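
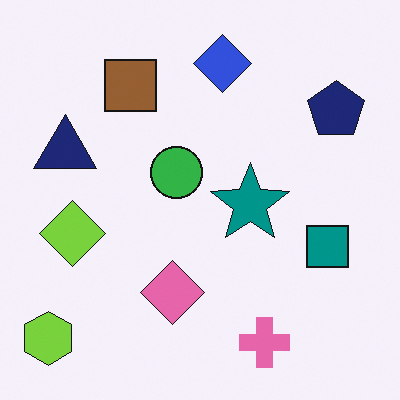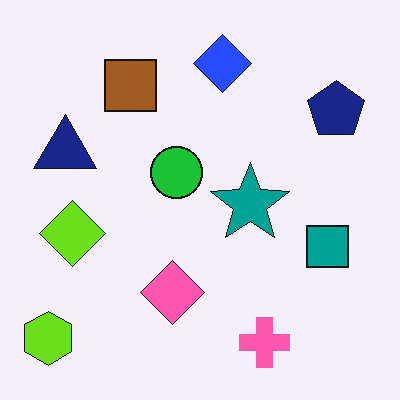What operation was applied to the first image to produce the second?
The image was slightly oversaturated.

All colors are more vivid — a global saturation change.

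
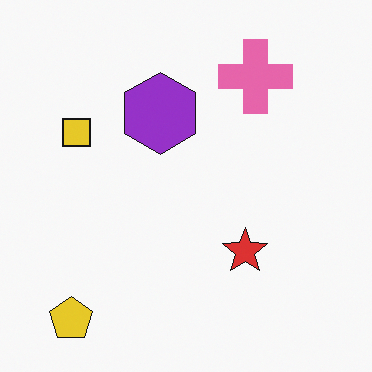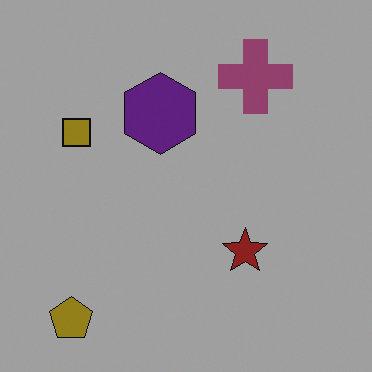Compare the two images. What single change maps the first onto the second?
The image was substantially darkened.

Every pixel — background and shapes alike — is uniformly darkened.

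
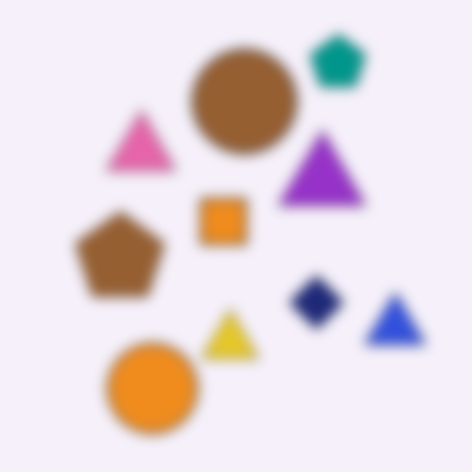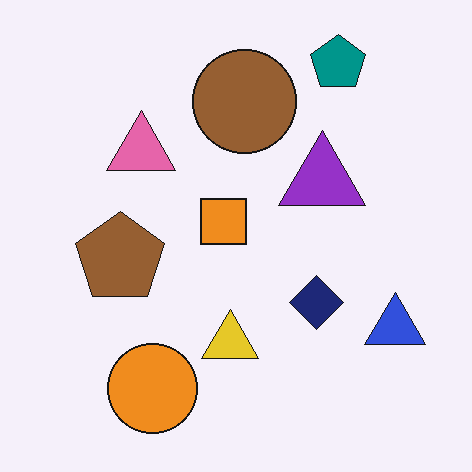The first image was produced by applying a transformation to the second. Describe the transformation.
The image was heavily blurred.

Shape edges and outlines are uniformly softened across the whole image.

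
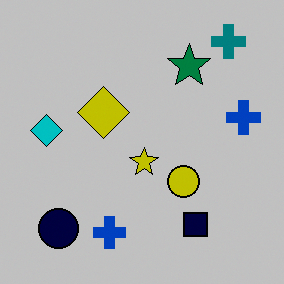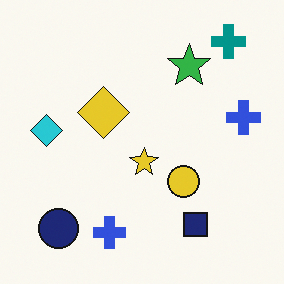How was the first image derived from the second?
It was heavily posterized to just a handful of flat colors.

Each flat color has snapped to a coarser quantized level — most visibly, the near-white background has dropped to a flat grey.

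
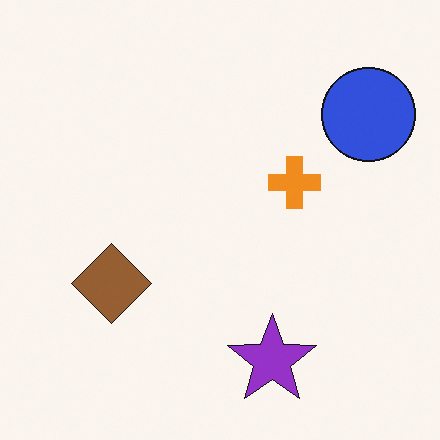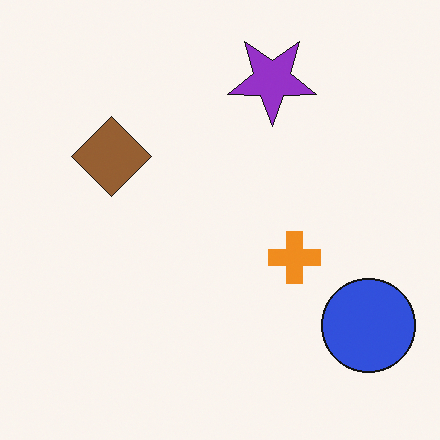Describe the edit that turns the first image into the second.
Flipped vertically (top ↔ bottom).

The purple star is in the bottom of the first image and the top of the second — shapes on opposite sides of the horizontal midline have swapped in a mirror flip.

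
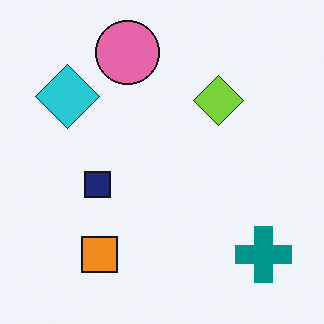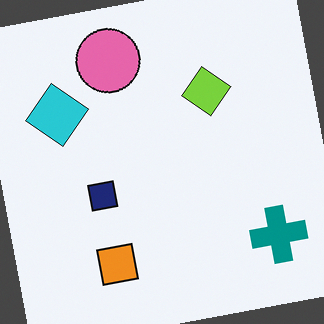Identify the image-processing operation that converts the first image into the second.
Rotated counter-clockwise by a slight angle.

Every shape is tilted by the same angle and the image corners show triangular fill wedges — a whole-image rotation by a non-right angle.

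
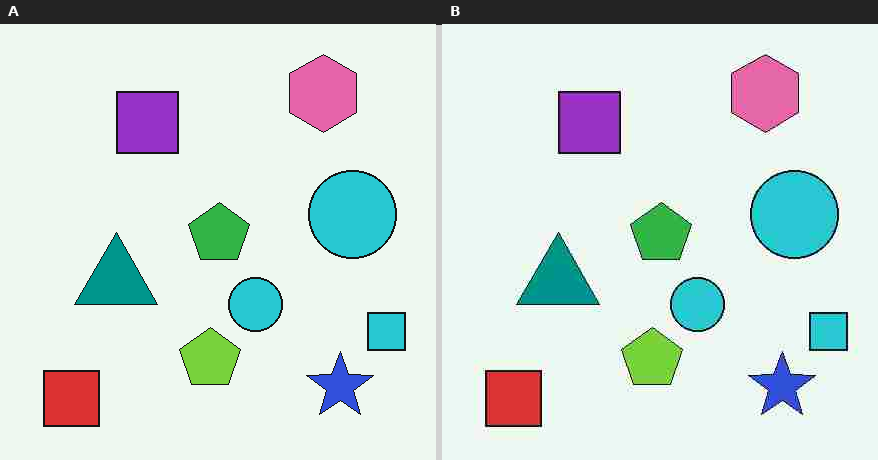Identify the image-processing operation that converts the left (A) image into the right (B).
The image was degraded with heavy JPEG compression.

Blocky 8×8 compression artifacts appear around shape edges and the flat background shows ringing — characteristic JPEG degradation.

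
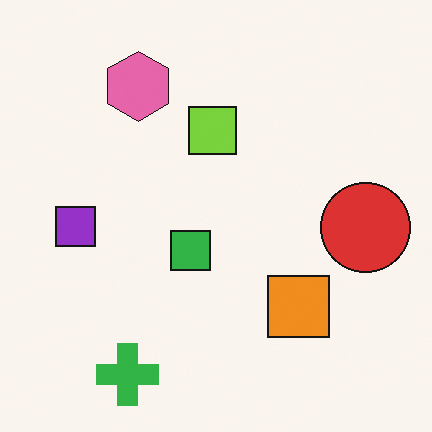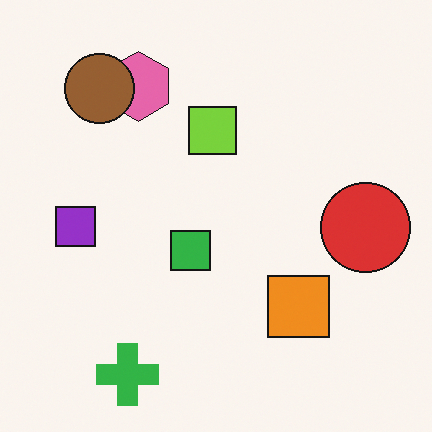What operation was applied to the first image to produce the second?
The second image is the first overlaid with an additional brown circle.

A brown circle appears in the second image that is absent from the first.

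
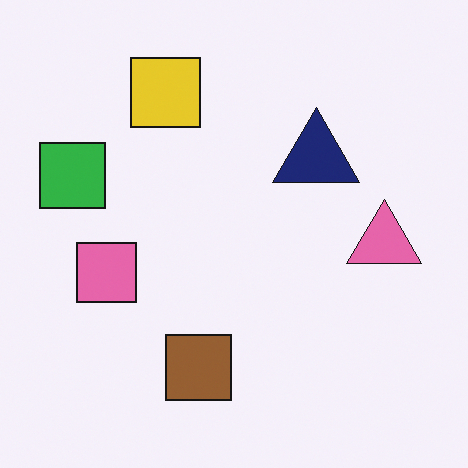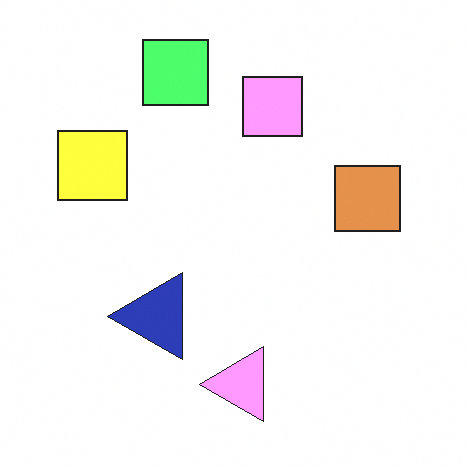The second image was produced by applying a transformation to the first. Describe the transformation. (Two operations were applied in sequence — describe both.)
Transposed (reflected across the top-left ↔ bottom-right diagonal), then substantially brightened.

Shapes have swapped their row and column positions — what was in the top-right is now in the bottom-left — a diagonal reflection. Every pixel — background and shapes alike — is uniformly brightened.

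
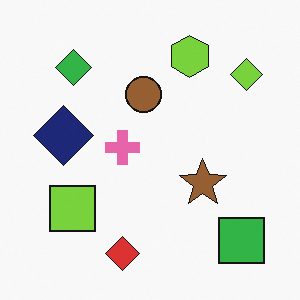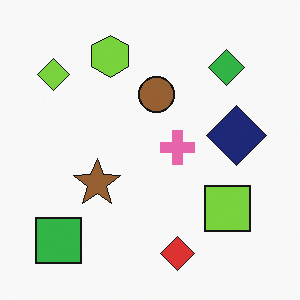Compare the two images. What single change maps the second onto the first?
The transformation is: flipped horizontally (left ↔ right).

The lime diamond is in the top-left of the second image and the top-right of the first — shapes on opposite sides of the vertical midline have swapped in a mirror flip.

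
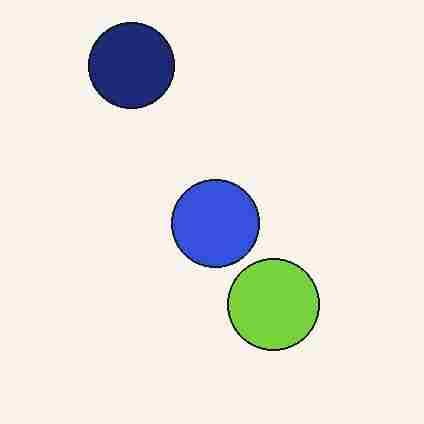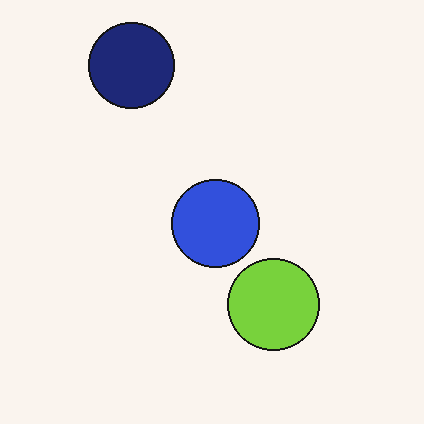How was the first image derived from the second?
Degraded with heavy JPEG compression.

Blocky 8×8 compression artifacts appear around shape edges and the flat background shows ringing — characteristic JPEG degradation.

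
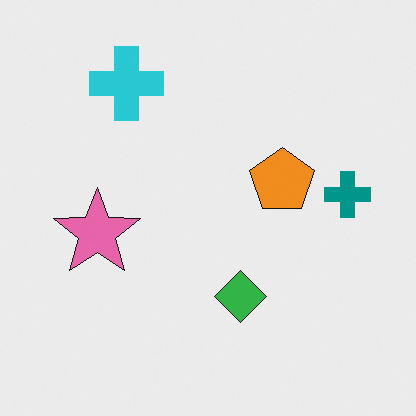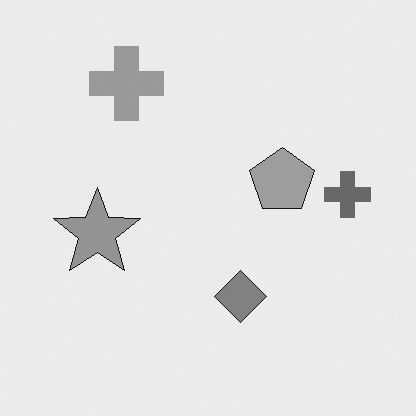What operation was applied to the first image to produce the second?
The transformation is: converted to grayscale.

All color is removed — every shape is now a shade of grey.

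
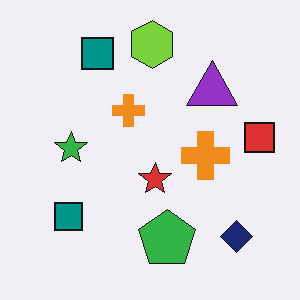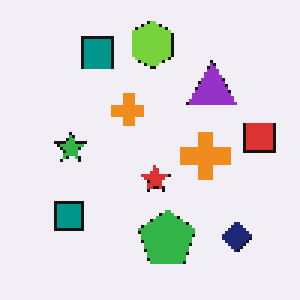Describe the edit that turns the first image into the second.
The second image is the first mildly pixelated.

Shapes are reduced to large square blocks; fine edges and outlines are lost — a downscale-then-upscale (mosaic) effect.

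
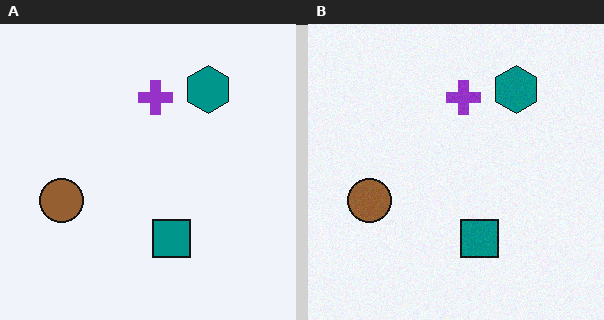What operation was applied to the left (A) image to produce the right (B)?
The image was degraded with subtle gaussian noise.

Random speckle covers the whole image, including the flat background.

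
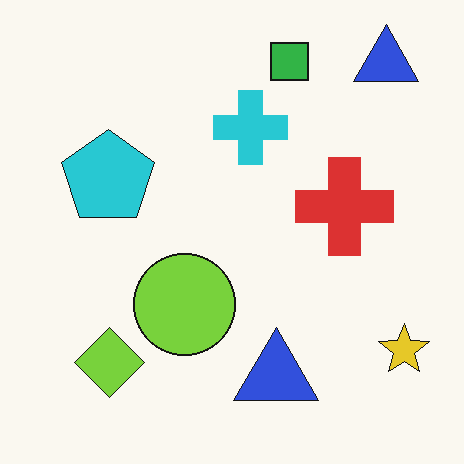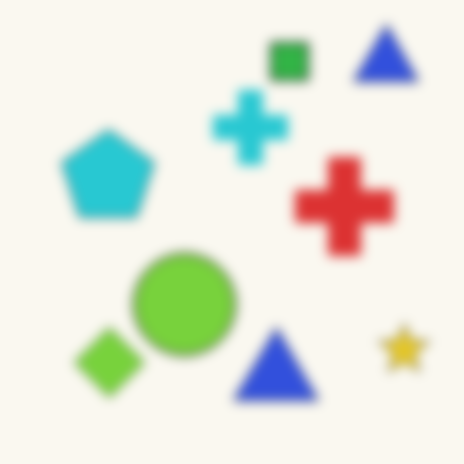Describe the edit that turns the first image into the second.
It was strongly gaussian-blurred.

Shape edges and outlines are uniformly softened across the whole image.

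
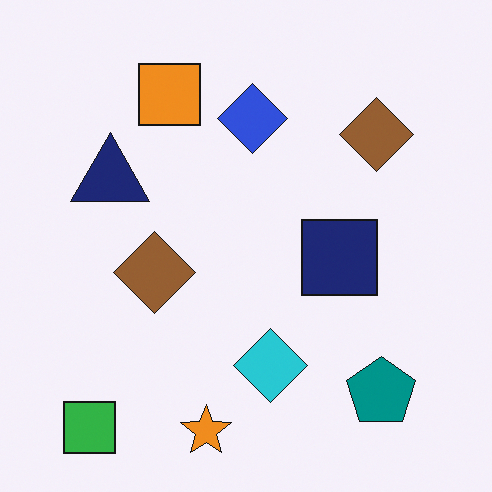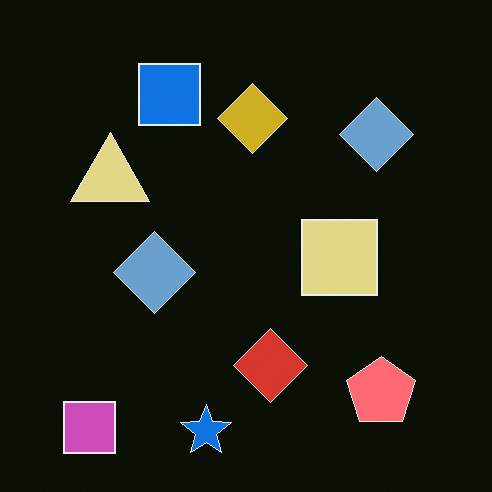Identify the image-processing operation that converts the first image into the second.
The transformation is: color-inverted (negative).

The light background has become dark and every shape's color is its complement — a photographic negative.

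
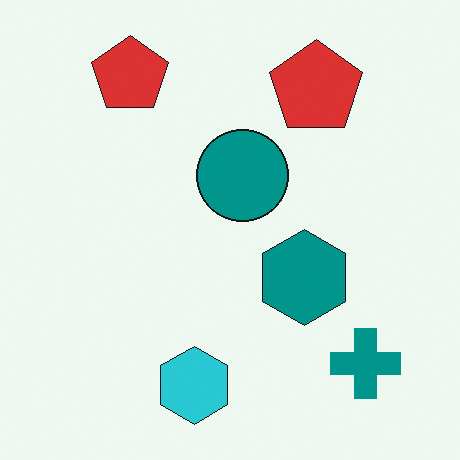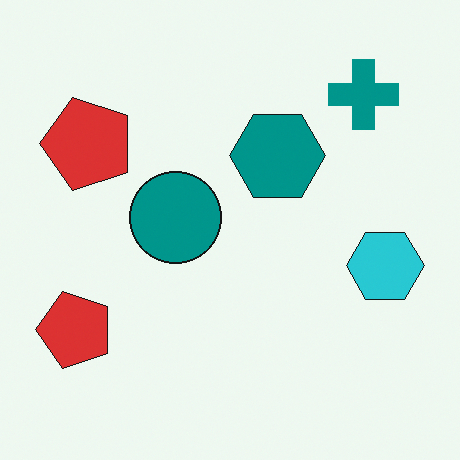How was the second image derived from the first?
The second image is the first rotated 90° counter-clockwise.

The teal cross sits in the bottom-right of the first image and the top-right of the second — consistent with a whole-image 90° counter-clockwise rotation.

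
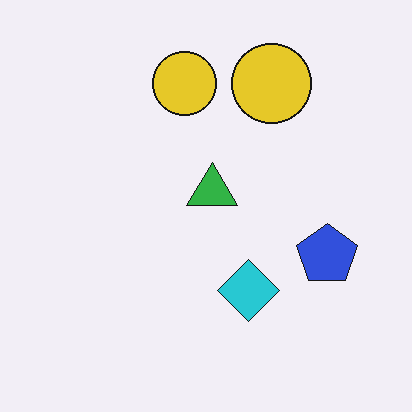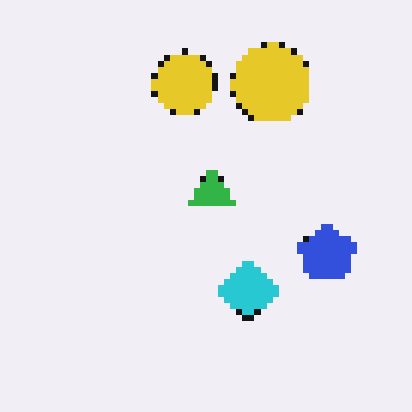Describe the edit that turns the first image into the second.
This is the original image moderately pixelated.

Shapes are reduced to large square blocks; fine edges and outlines are lost — a downscale-then-upscale (mosaic) effect.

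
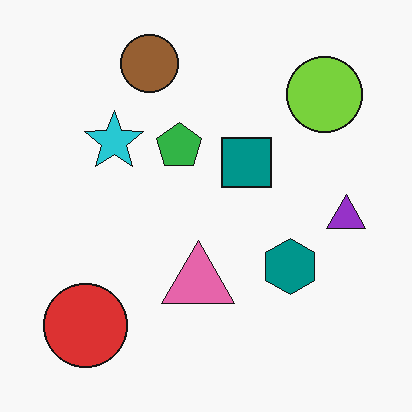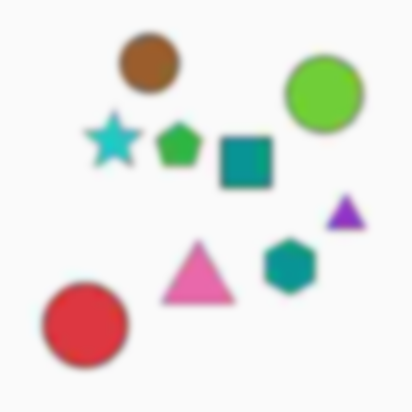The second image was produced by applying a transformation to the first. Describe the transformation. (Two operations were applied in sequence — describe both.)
This is the original image degraded with heavy JPEG compression, then noticeably gaussian-blurred.

Blocky 8×8 compression artifacts appear around shape edges and the flat background shows ringing — characteristic JPEG degradation. Shape edges and outlines are uniformly softened across the whole image.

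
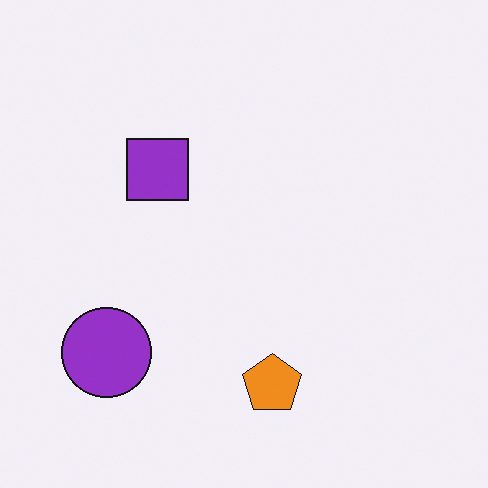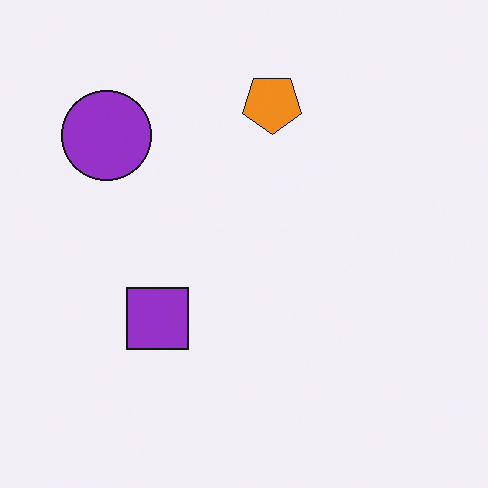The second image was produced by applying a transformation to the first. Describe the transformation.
This is the original image flipped vertically (top ↔ bottom).

The orange pentagon is in the bottom of the first image and the top of the second — shapes on opposite sides of the horizontal midline have swapped in a mirror flip.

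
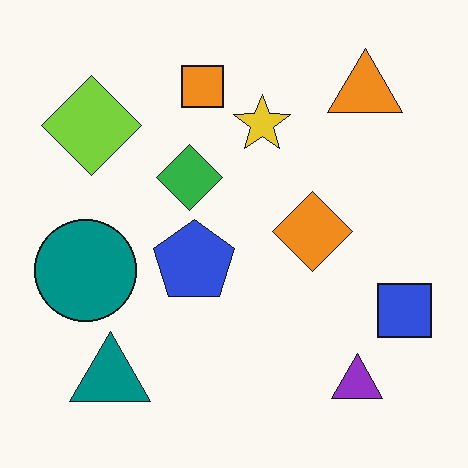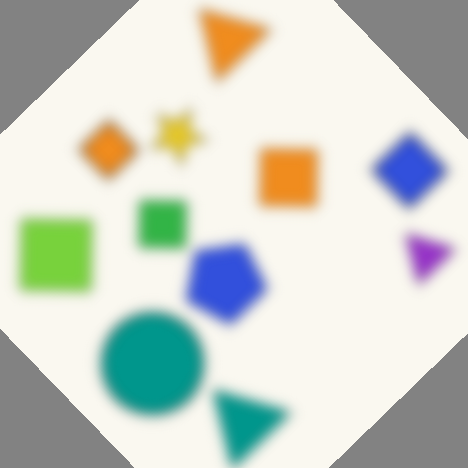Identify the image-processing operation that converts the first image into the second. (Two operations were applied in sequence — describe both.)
The image was strongly gaussian-blurred, then rotated counter-clockwise by a large amount — several tens of degrees.

Shape edges and outlines are uniformly softened across the whole image. Every shape is tilted by the same angle and the image corners show triangular fill wedges — a whole-image rotation by a non-right angle.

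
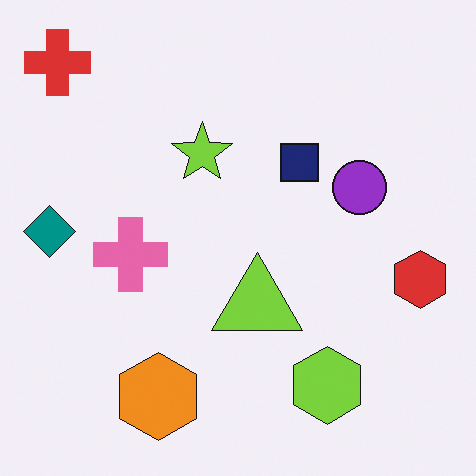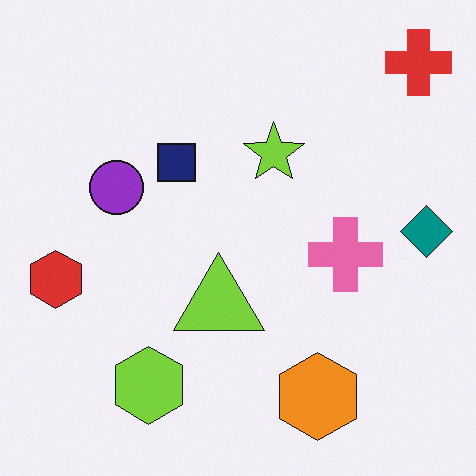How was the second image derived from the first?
This is the original image flipped horizontally (left ↔ right).

The teal diamond is in the left of the first image and the right of the second — shapes on opposite sides of the vertical midline have swapped in a mirror flip.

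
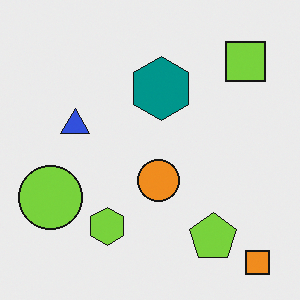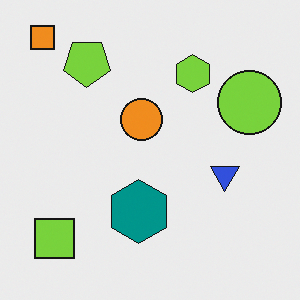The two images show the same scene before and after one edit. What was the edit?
This is the original image rotated 180°.

The orange square sits in the bottom-right of the first image and the top-left of the second — consistent with a whole-image 180° rotation.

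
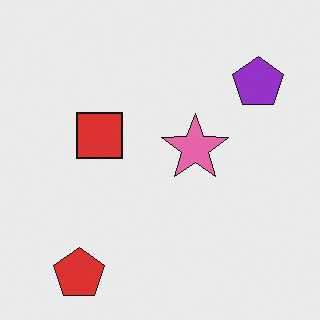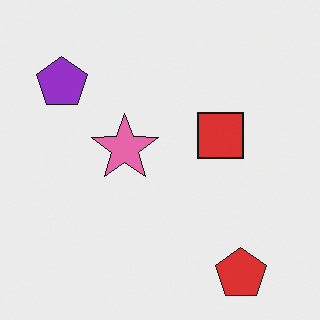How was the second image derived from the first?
The second image is the first flipped horizontally (left ↔ right).

The purple pentagon is in the top-right of the first image and the top-left of the second — shapes on opposite sides of the vertical midline have swapped in a mirror flip.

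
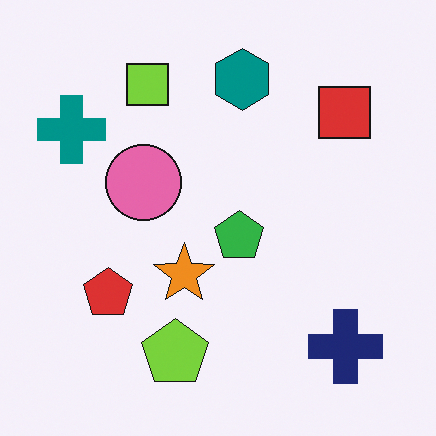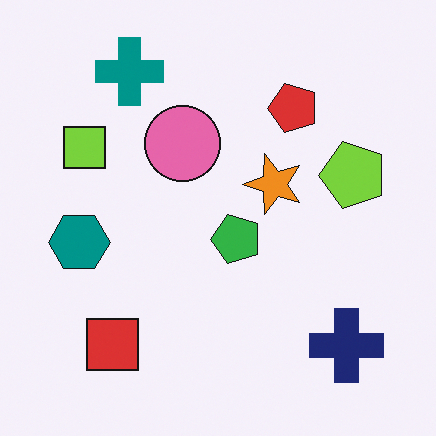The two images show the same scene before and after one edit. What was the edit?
The transformation is: transposed (reflected across the top-left ↔ bottom-right diagonal).

Shapes have swapped their row and column positions — what was in the top-right is now in the bottom-left — a diagonal reflection.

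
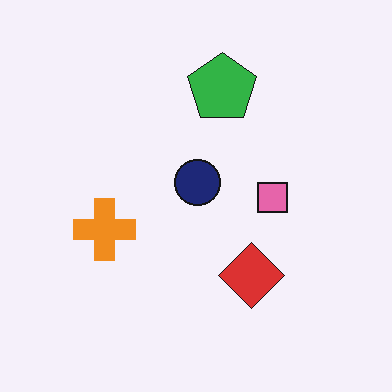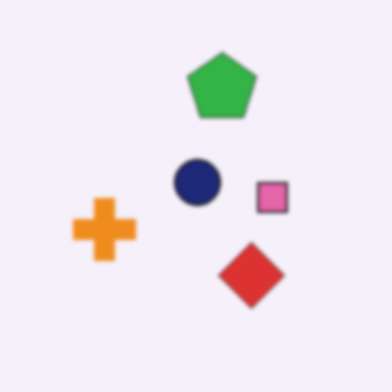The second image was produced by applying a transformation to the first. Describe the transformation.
The transformation is: slightly softened.

Shape edges and outlines are uniformly softened across the whole image.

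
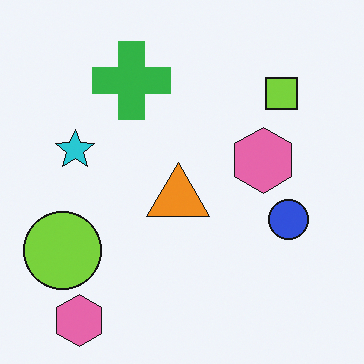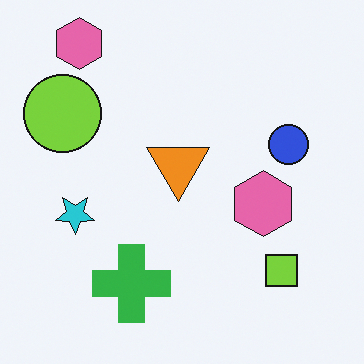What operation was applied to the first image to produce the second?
This is the original image flipped vertically (top ↔ bottom).

The green cross is in the top of the first image and the bottom of the second — shapes on opposite sides of the horizontal midline have swapped in a mirror flip.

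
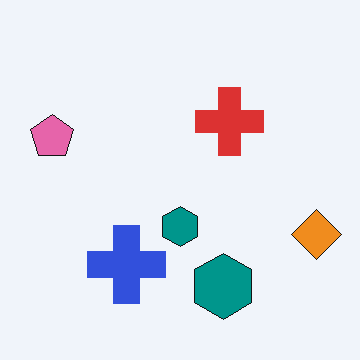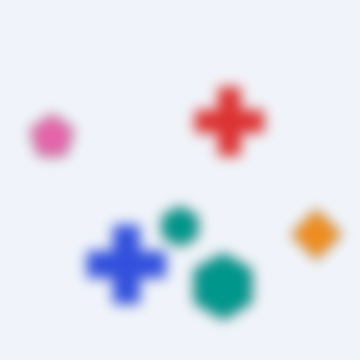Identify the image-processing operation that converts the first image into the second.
The image was heavily blurred.

Shape edges and outlines are uniformly softened across the whole image.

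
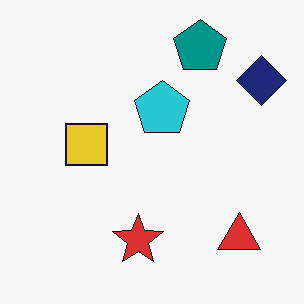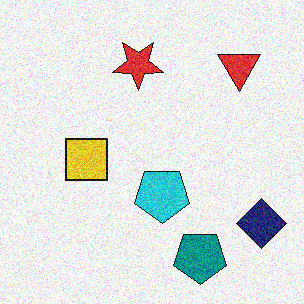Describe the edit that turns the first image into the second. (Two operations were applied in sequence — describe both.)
This is the original image degraded with visible gaussian noise, then flipped vertically (top ↔ bottom).

Random speckle covers the whole image, including the flat background. The teal pentagon is in the top of the first image and the bottom of the second — shapes on opposite sides of the horizontal midline have swapped in a mirror flip.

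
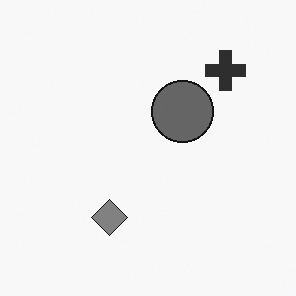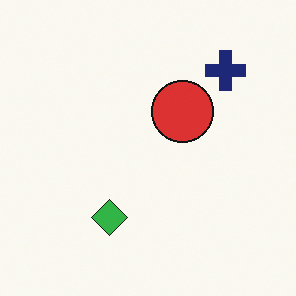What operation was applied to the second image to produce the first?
The transformation is: converted to grayscale.

All color is removed — every shape is now a shade of grey.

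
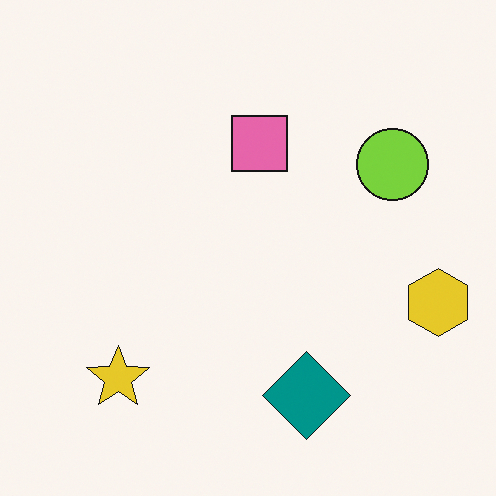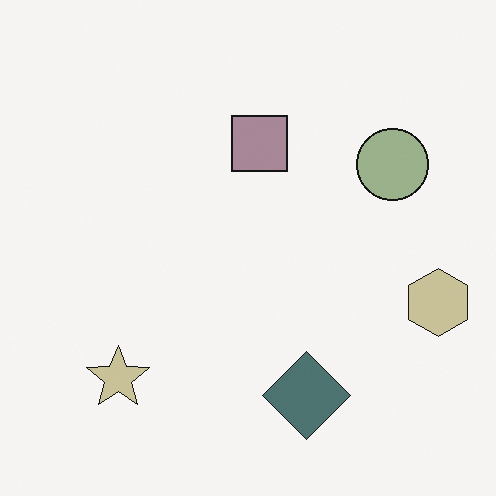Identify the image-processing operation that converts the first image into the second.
The image was heavily desaturated.

All colors are more muted and greyish — a global saturation change.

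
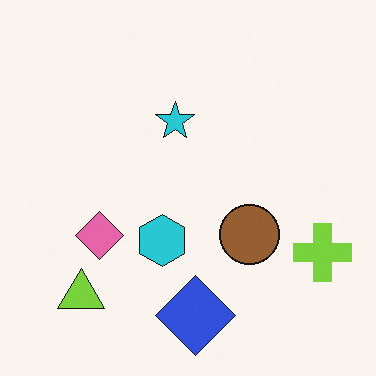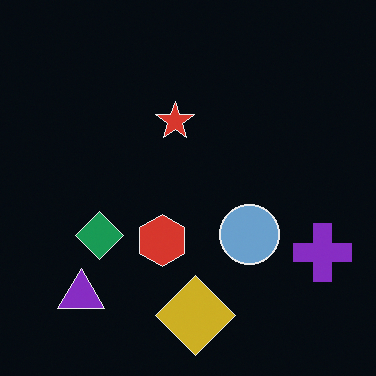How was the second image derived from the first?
It was color-inverted (negative).

The light background has become dark and every shape's color is its complement — a photographic negative.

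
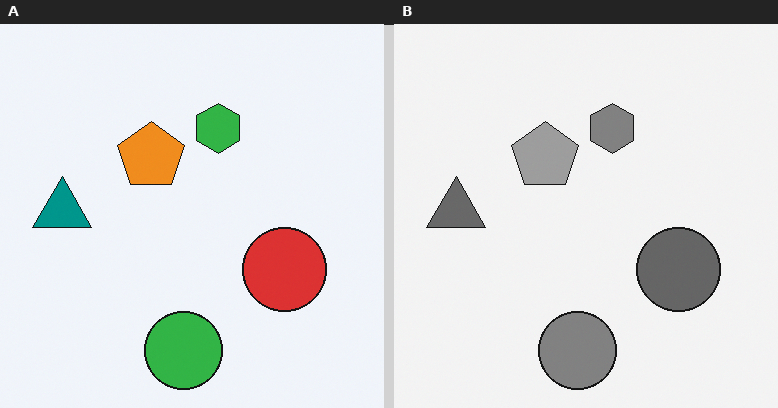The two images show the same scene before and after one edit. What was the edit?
Converted to grayscale.

All color is removed — every shape is now a shade of grey.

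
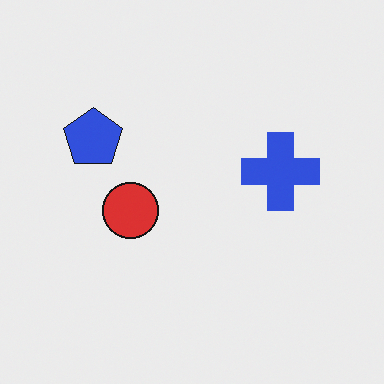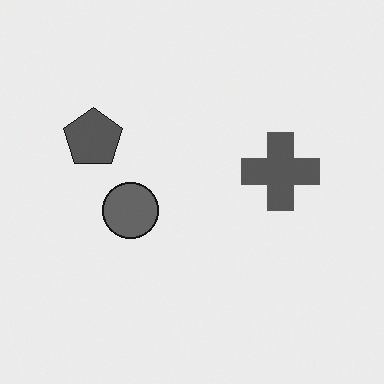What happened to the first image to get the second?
Converted to grayscale.

All color is removed — every shape is now a shade of grey.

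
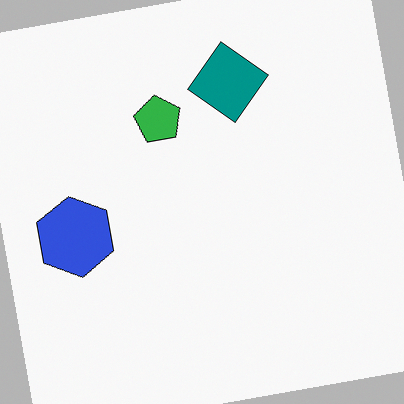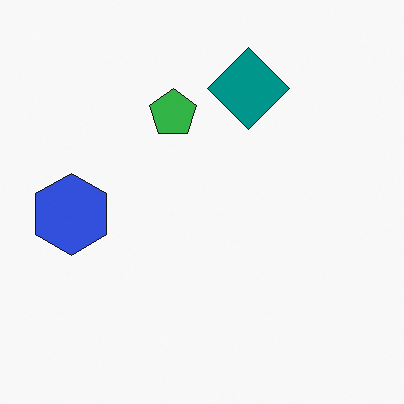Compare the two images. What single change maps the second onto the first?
The transformation is: rotated counter-clockwise by a small amount.

Every shape is tilted by the same angle and the image corners show triangular fill wedges — a whole-image rotation by a non-right angle.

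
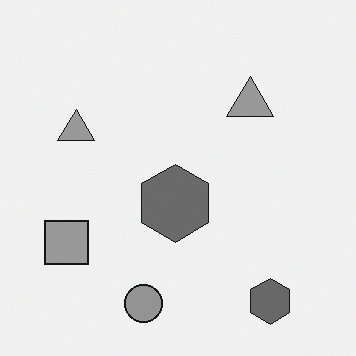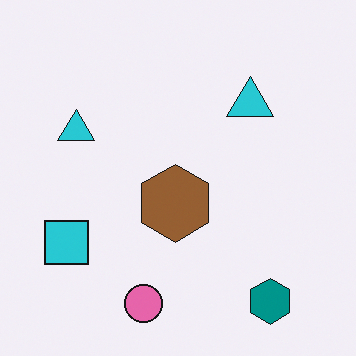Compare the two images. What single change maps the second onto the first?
The first image is the second converted to grayscale.

All color is removed — every shape is now a shade of grey.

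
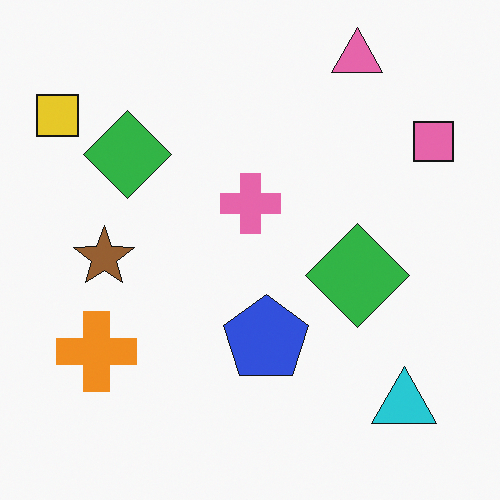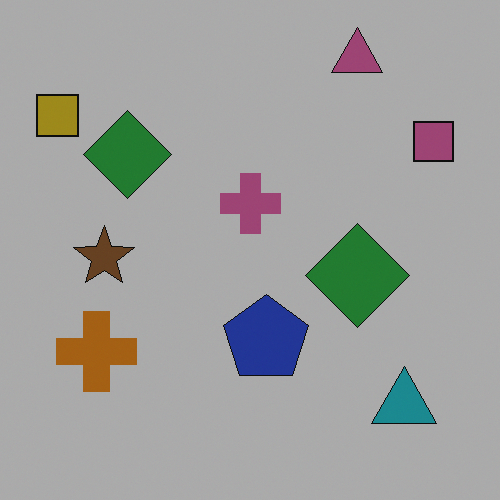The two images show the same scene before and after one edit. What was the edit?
The second image is the first noticeably darkened.

Every pixel — background and shapes alike — is uniformly darkened.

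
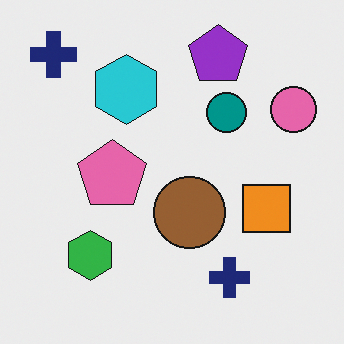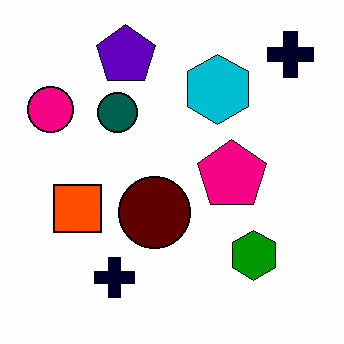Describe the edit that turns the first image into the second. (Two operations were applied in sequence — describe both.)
The transformation is: flipped horizontally (left ↔ right), then given much higher contrast.

The pink circle is in the top-right of the first image and the top-left of the second — shapes on opposite sides of the vertical midline have swapped in a mirror flip. Tones are pushed away from mid-grey across the whole image — a global contrast change.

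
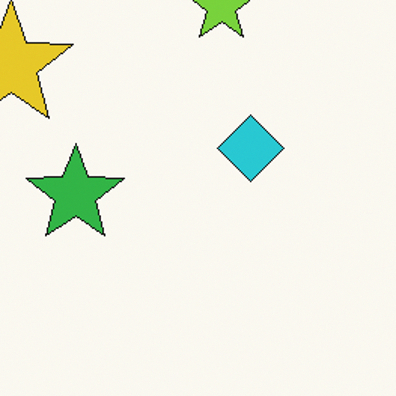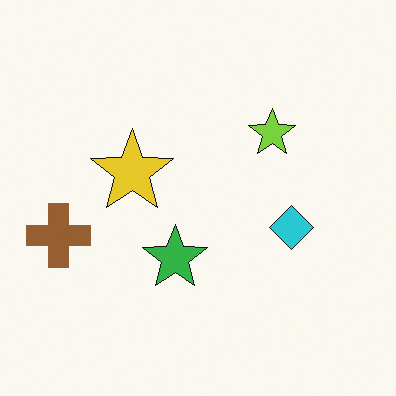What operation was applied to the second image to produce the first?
Cropped to a modestly smaller region and rescaled.

The visible shapes are larger and the field of view is narrower; shapes near the original edges may be partly or wholly outside the frame — a crop-and-rescale.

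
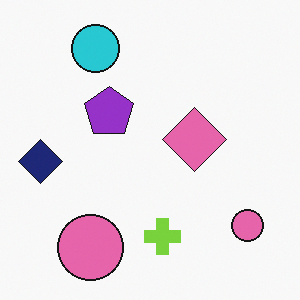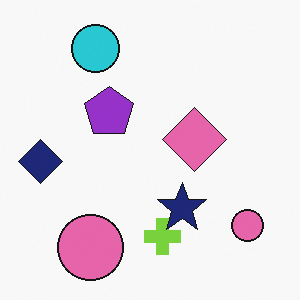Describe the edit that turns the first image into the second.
This is the original image overlaid with an additional navy star.

A navy star appears in the second image that is absent from the first.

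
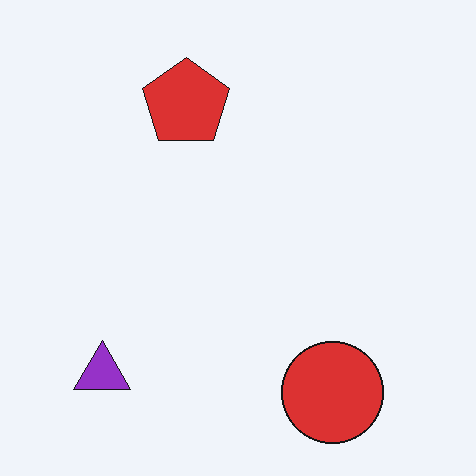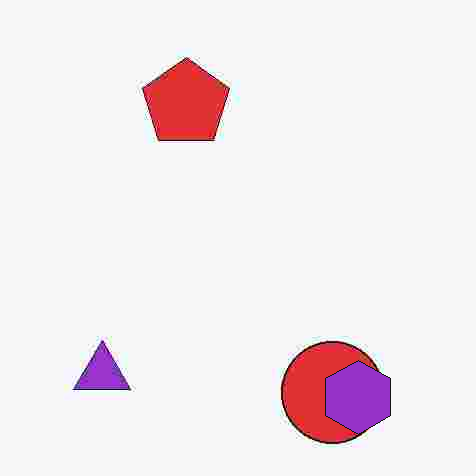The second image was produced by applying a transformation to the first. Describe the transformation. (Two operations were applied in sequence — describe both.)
This is the original image degraded with heavy JPEG compression, then overlaid with an additional purple hexagon.

Blocky 8×8 compression artifacts appear around shape edges and the flat background shows ringing — characteristic JPEG degradation. A purple hexagon appears in the second image that is absent from the first.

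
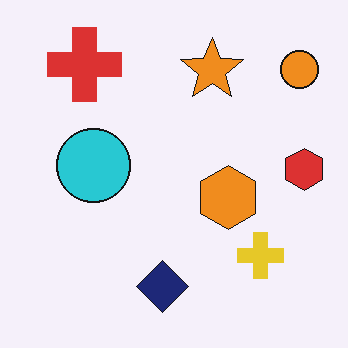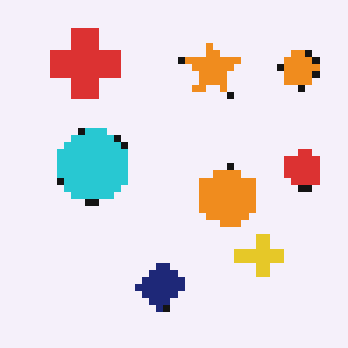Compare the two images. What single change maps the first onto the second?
It was pixelated into visible square blocks.

Shapes are reduced to large square blocks; fine edges and outlines are lost — a downscale-then-upscale (mosaic) effect.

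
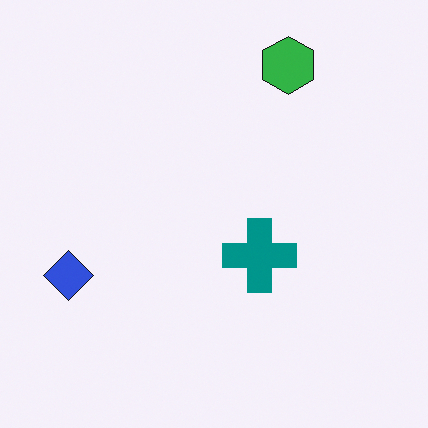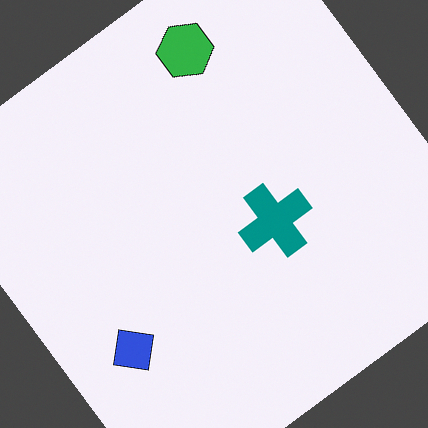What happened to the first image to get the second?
The second image is the first rotated counter-clockwise by a large amount — several tens of degrees.

Every shape is tilted by the same angle and the image corners show triangular fill wedges — a whole-image rotation by a non-right angle.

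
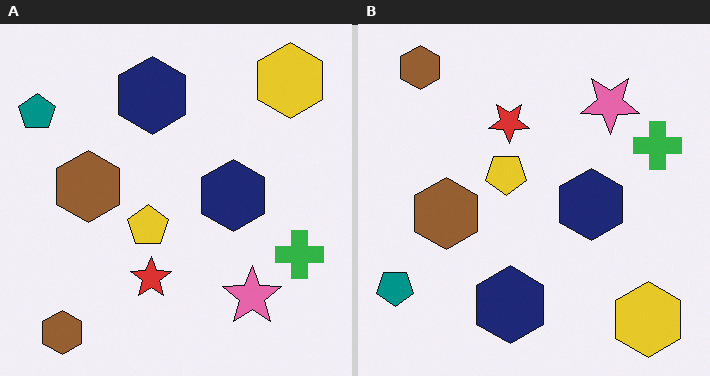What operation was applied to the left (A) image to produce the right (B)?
The right (B) image is the left (A) flipped vertically (top ↔ bottom).

The yellow hexagon is in the top-right of the left (A) image and the bottom-right of the right (B) — shapes on opposite sides of the horizontal midline have swapped in a mirror flip.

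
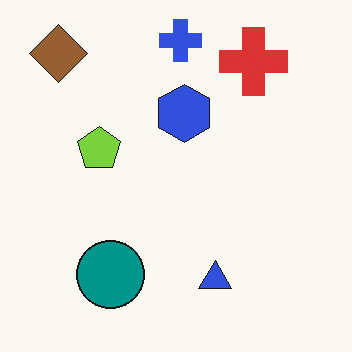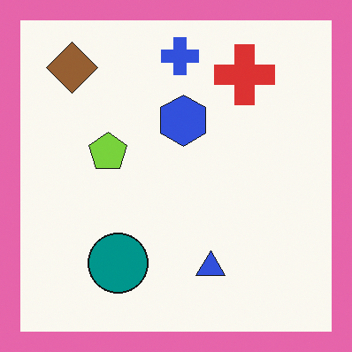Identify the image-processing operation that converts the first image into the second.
It was framed with a pink border.

A solid pink frame runs around the edge of the second image, with the content slightly shrunk inside it.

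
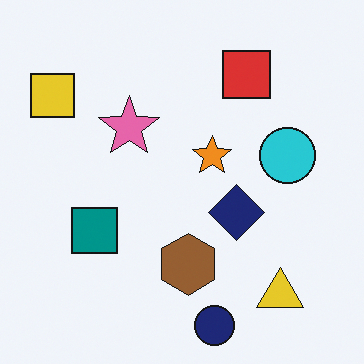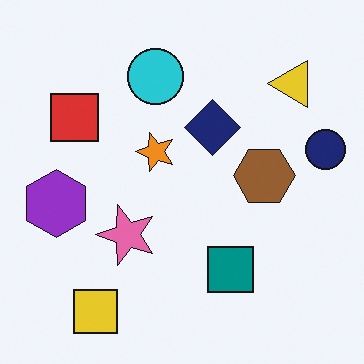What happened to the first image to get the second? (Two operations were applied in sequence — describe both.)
The transformation is: rotated 90° counter-clockwise, then overlaid with an additional purple hexagon.

The yellow square sits in the top-left of the first image and the bottom-left of the second — consistent with a whole-image 90° counter-clockwise rotation. A purple hexagon appears in the second image that is absent from the first.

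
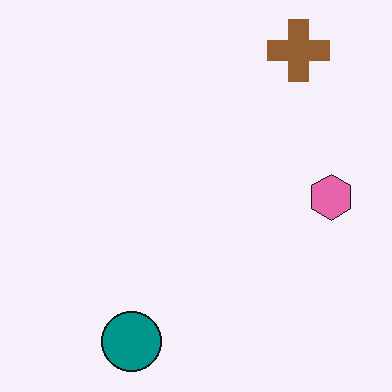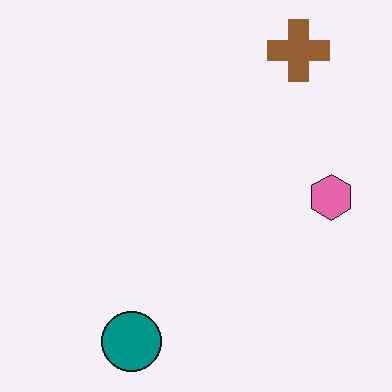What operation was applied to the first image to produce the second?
JPEG-compressed with visible artifacts.

Blocky 8×8 compression artifacts appear around shape edges and the flat background shows ringing — characteristic JPEG degradation.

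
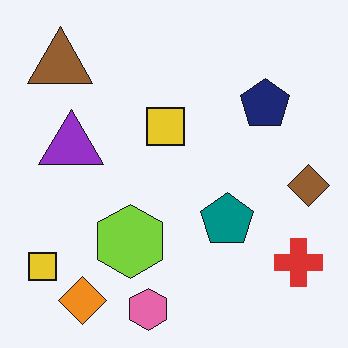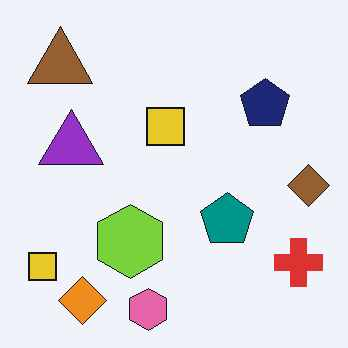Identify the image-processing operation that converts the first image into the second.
The second image is the first JPEG-compressed with visible artifacts.

Blocky 8×8 compression artifacts appear around shape edges and the flat background shows ringing — characteristic JPEG degradation.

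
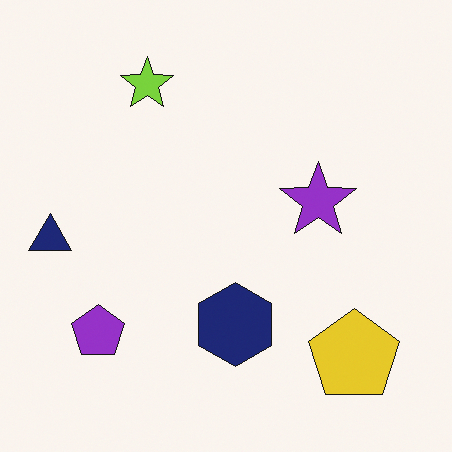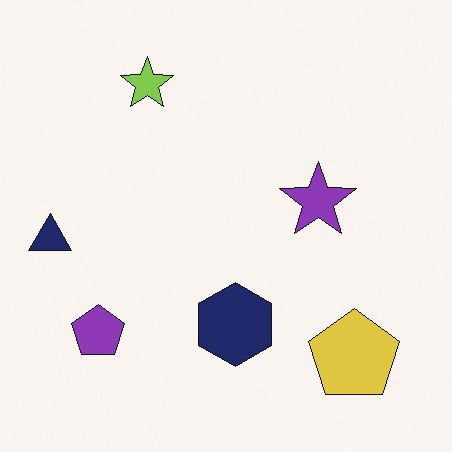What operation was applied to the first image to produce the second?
It was slightly desaturated.

All colors are more muted and greyish — a global saturation change.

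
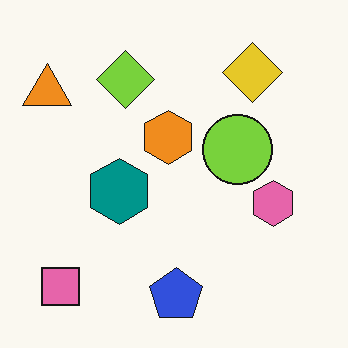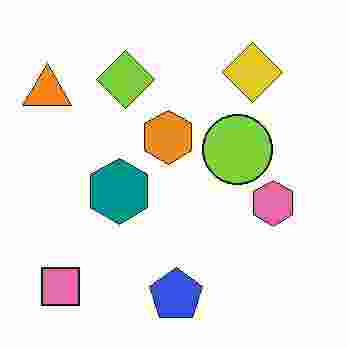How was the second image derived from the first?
Heavily JPEG-compressed with obvious blocking artifacts.

Blocky 8×8 compression artifacts appear around shape edges and the flat background shows ringing — characteristic JPEG degradation.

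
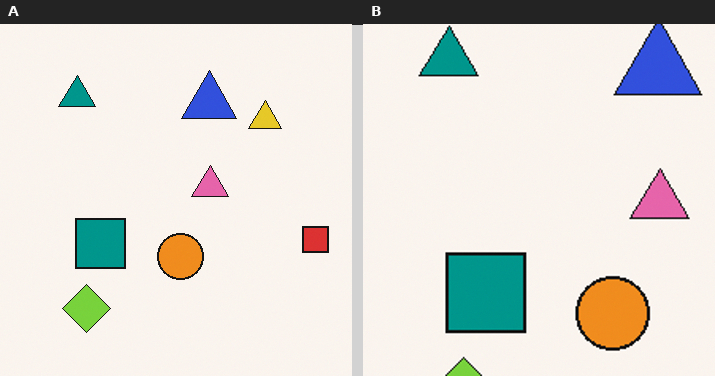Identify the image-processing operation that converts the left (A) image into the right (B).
The right (B) image is the left (A) cropped to a modestly smaller region and rescaled.

The visible shapes are larger and the field of view is narrower; shapes near the original edges may be partly or wholly outside the frame — a crop-and-rescale.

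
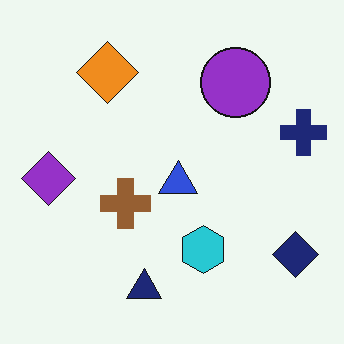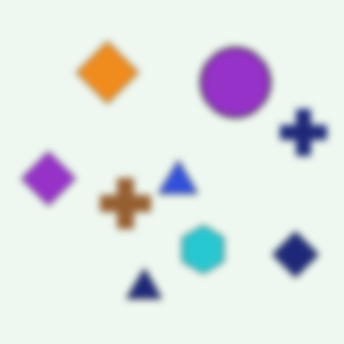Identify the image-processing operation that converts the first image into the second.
This is the original image moderately blurred.

Shape edges and outlines are uniformly softened across the whole image.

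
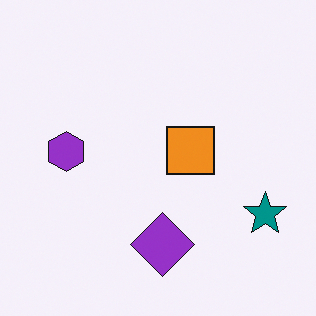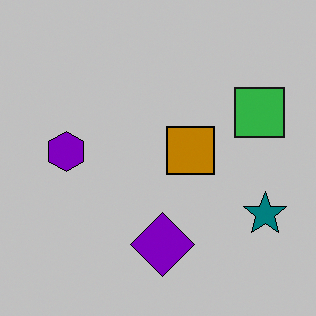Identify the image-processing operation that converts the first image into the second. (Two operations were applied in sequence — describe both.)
The transformation is: heavily posterized to just a handful of flat colors, then overlaid with an additional green square.

Each flat color has snapped to a coarser quantized level — most visibly, the near-white background has dropped to a flat grey. A green square appears in the second image that is absent from the first.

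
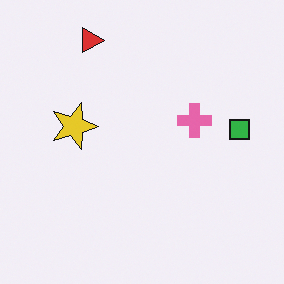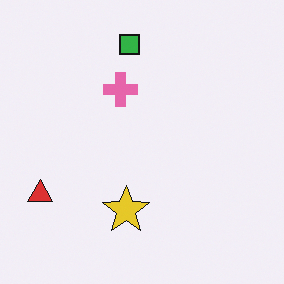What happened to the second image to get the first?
The first image is the second rotated 90° clockwise.

The red triangle sits in the bottom-left of the second image and the top-left of the first — consistent with a whole-image 90° clockwise rotation.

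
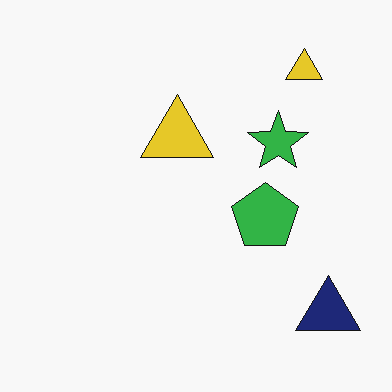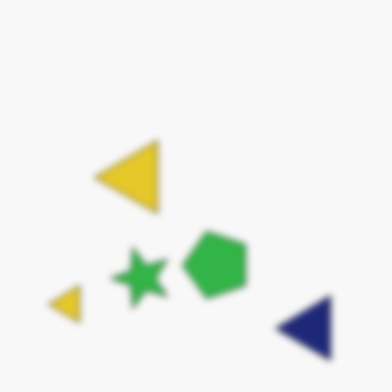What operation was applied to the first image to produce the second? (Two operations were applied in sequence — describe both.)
The image was moderately blurred, then transposed (reflected across the top-left ↔ bottom-right diagonal).

Shape edges and outlines are uniformly softened across the whole image. Shapes have swapped their row and column positions — what was in the top-right is now in the bottom-left — a diagonal reflection.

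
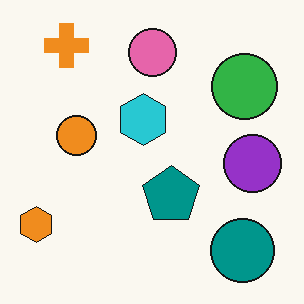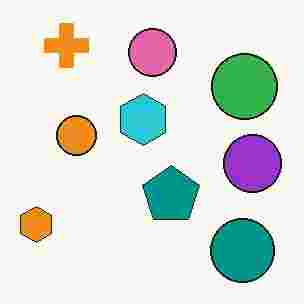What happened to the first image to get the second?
The transformation is: degraded with heavy JPEG compression.

Blocky 8×8 compression artifacts appear around shape edges and the flat background shows ringing — characteristic JPEG degradation.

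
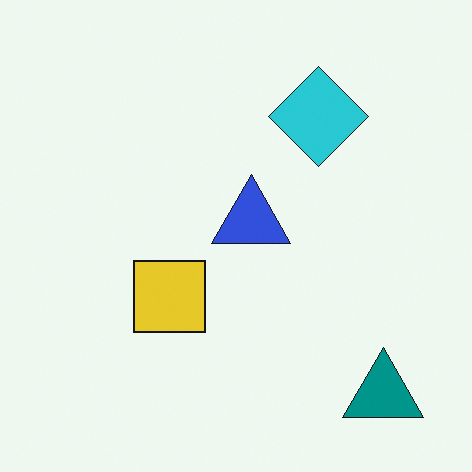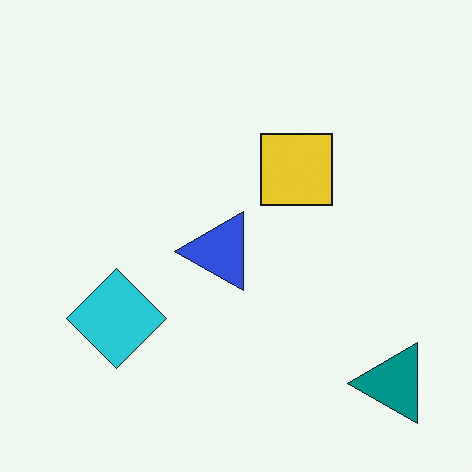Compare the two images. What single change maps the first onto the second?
This is the original image transposed (reflected across the top-left ↔ bottom-right diagonal).

Shapes have swapped their row and column positions — what was in the top-right is now in the bottom-left — a diagonal reflection.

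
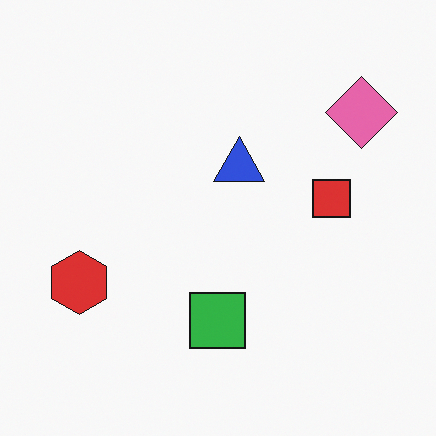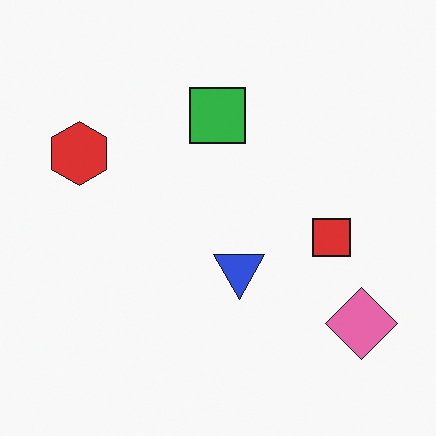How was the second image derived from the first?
Flipped vertically (top ↔ bottom).

The pink diamond is in the top-right of the first image and the bottom-right of the second — shapes on opposite sides of the horizontal midline have swapped in a mirror flip.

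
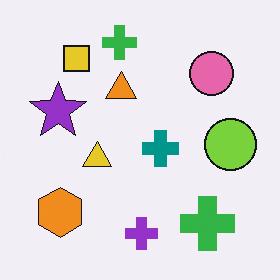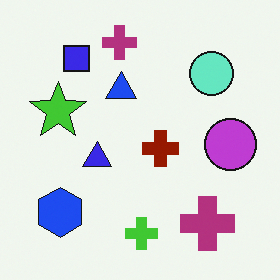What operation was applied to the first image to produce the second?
The second image is the first hue-shifted by a large amount.

Every shape's color has rotated by the same amount around the hue wheel — a uniform hue shift.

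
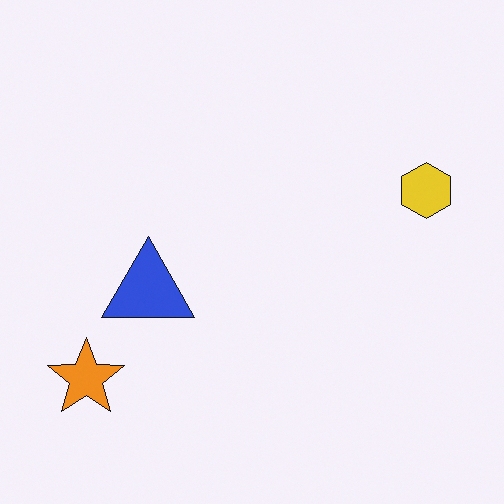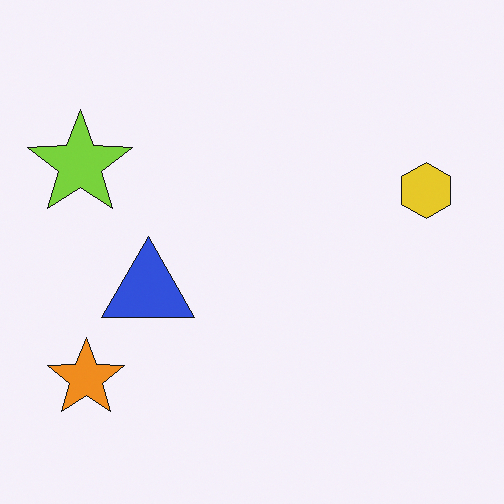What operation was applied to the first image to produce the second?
Overlaid with an additional lime star.

A lime star appears in the second image that is absent from the first.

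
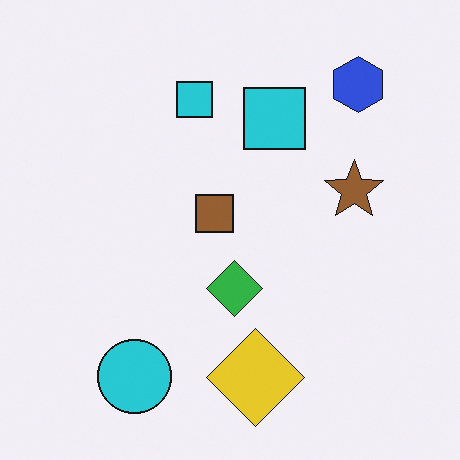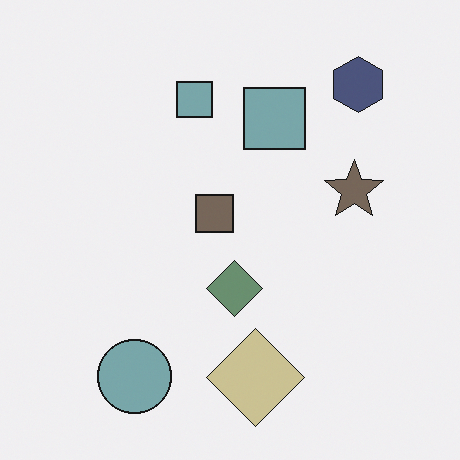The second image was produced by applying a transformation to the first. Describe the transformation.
Made much more muted (saturation change).

All colors are more muted and greyish — a global saturation change.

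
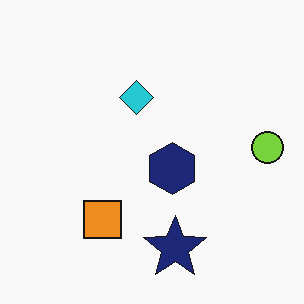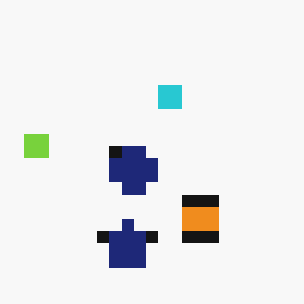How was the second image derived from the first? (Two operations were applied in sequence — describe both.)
This is the original image coarsely pixelated, then flipped horizontally (left ↔ right).

Shapes are reduced to large square blocks; fine edges and outlines are lost — a downscale-then-upscale (mosaic) effect. The lime circle is in the right of the first image and the left of the second — shapes on opposite sides of the vertical midline have swapped in a mirror flip.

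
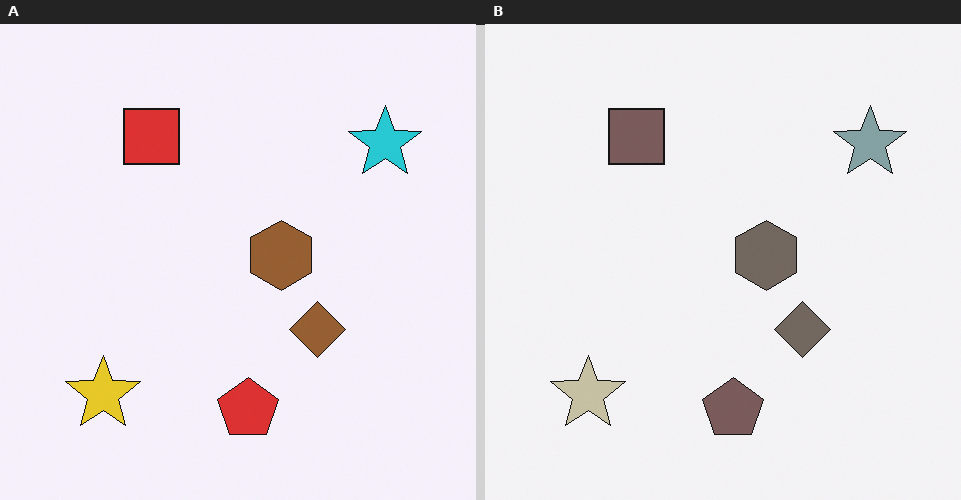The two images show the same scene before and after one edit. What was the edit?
This is the original image made much more muted (saturation change).

All colors are more muted and greyish — a global saturation change.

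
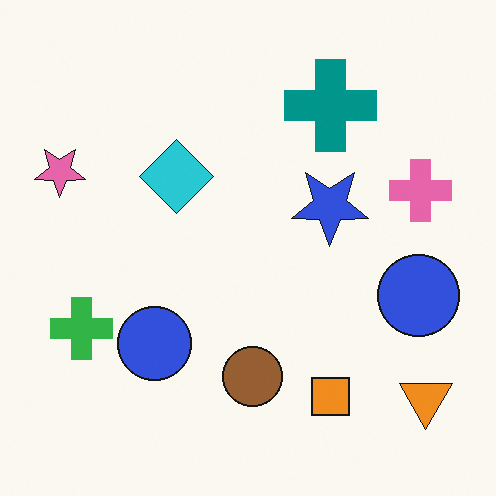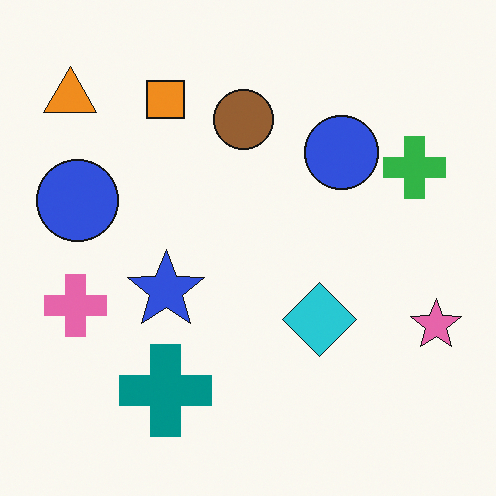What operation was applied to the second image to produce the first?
Rotated 180°.

The orange triangle sits in the top-left of the second image and the bottom-right of the first — consistent with a whole-image 180° rotation.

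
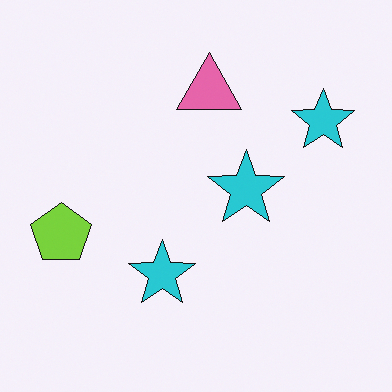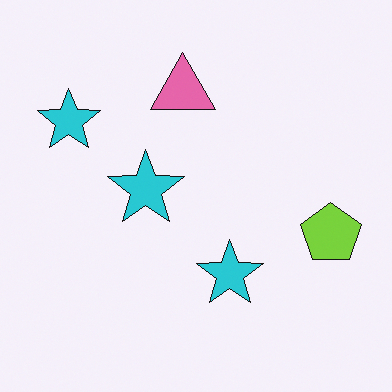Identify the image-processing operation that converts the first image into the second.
The transformation is: flipped horizontally (left ↔ right).

The lime pentagon is in the left of the first image and the right of the second — shapes on opposite sides of the vertical midline have swapped in a mirror flip.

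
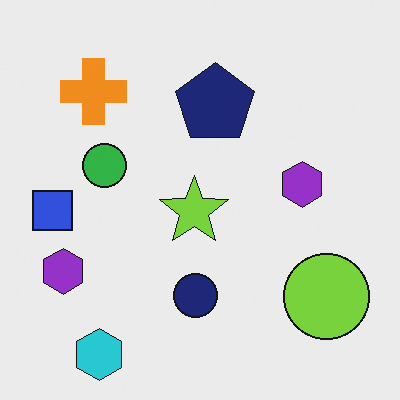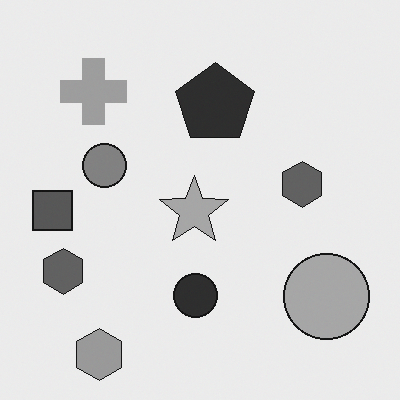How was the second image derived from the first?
The image was converted to grayscale.

All color is removed — every shape is now a shade of grey.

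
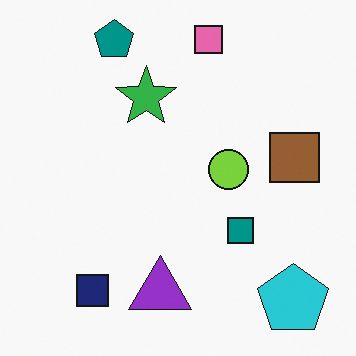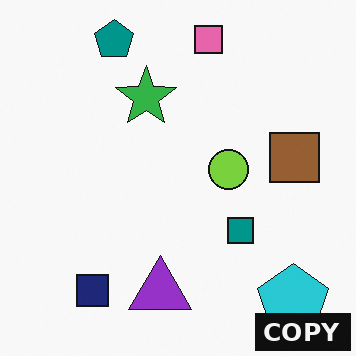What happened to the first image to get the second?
The second image is the first watermarked with the text "COPY" in the lower-right corner.

A dark label reading "COPY" appears in the lower-right corner.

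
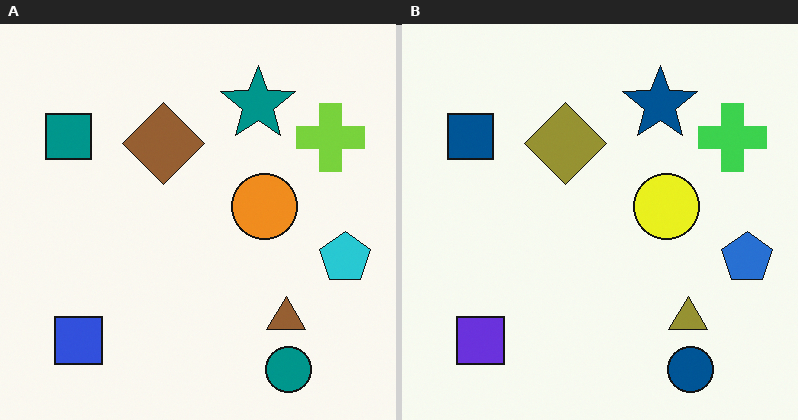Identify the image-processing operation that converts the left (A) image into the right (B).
The image was hue-shifted slightly.

Every shape's color has rotated by the same amount around the hue wheel — a uniform hue shift.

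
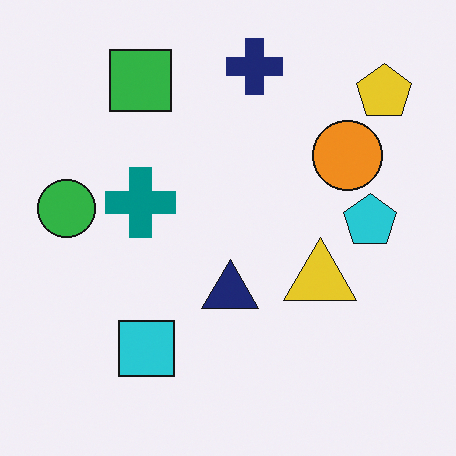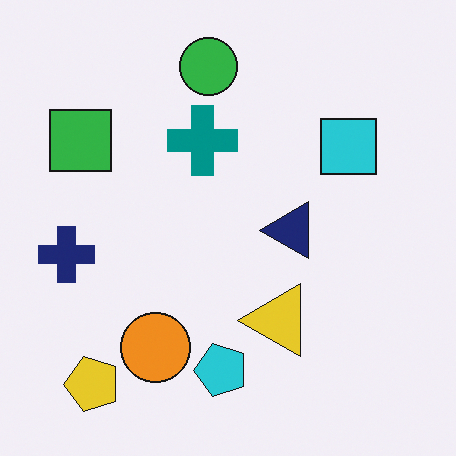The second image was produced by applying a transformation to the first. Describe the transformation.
The second image is the first transposed (reflected across the top-left ↔ bottom-right diagonal).

Shapes have swapped their row and column positions — what was in the top-right is now in the bottom-left — a diagonal reflection.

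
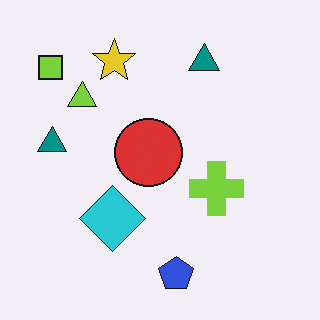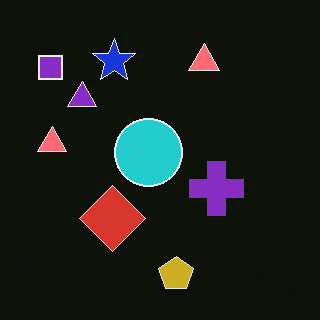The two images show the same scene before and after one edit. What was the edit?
The image was color-inverted (negative).

The light background has become dark and every shape's color is its complement — a photographic negative.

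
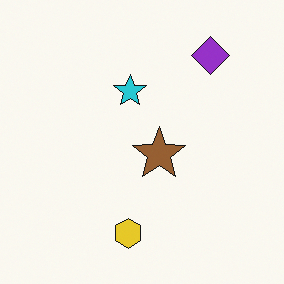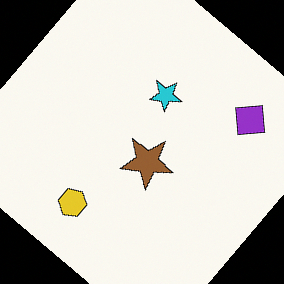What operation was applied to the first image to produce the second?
This is the original image rotated clockwise by a large amount — several tens of degrees.

Every shape is tilted by the same angle and the image corners show triangular fill wedges — a whole-image rotation by a non-right angle.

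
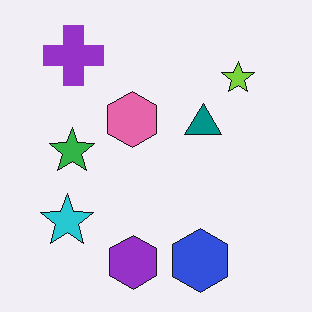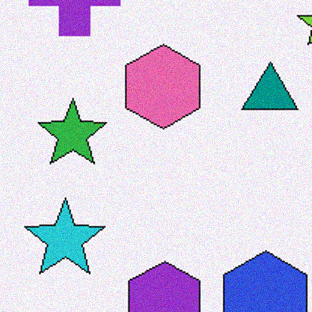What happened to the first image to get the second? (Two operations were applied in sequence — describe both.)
The second image is the first cropped to a modestly smaller region and rescaled, then degraded with light additive noise.

The visible shapes are larger and the field of view is narrower; shapes near the original edges may be partly or wholly outside the frame — a crop-and-rescale. Random speckle covers the whole image, including the flat background.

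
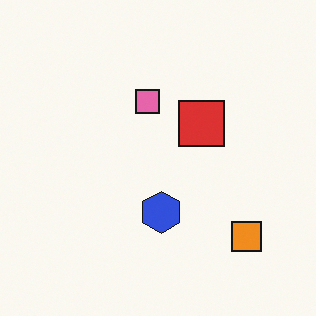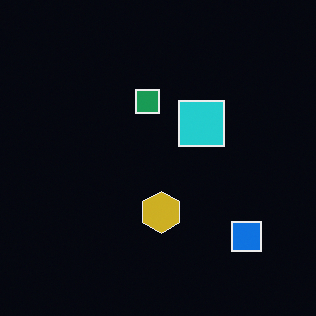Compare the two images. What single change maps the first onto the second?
It was color-inverted (negative).

The light background has become dark and every shape's color is its complement — a photographic negative.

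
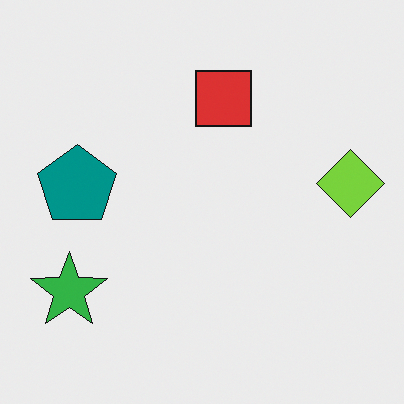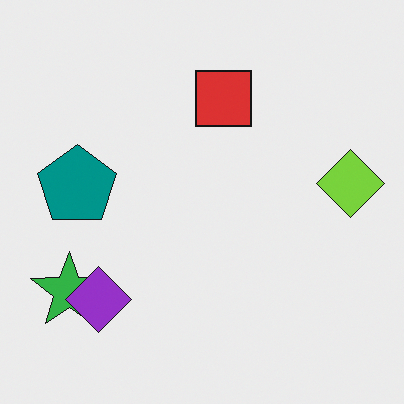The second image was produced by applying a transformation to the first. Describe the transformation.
Overlaid with an additional purple diamond.

A purple diamond appears in the second image that is absent from the first.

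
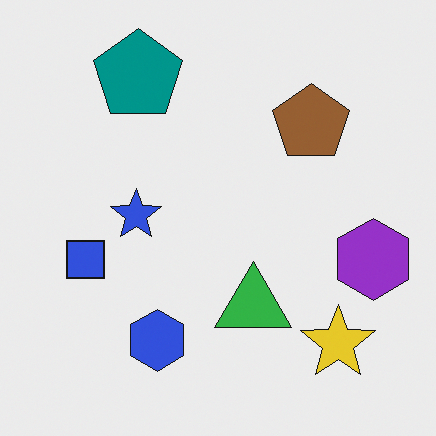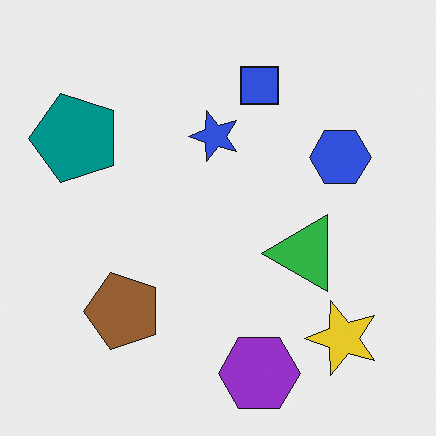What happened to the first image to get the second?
The image was transposed (reflected across the top-left ↔ bottom-right diagonal).

Shapes have swapped their row and column positions — what was in the top-right is now in the bottom-left — a diagonal reflection.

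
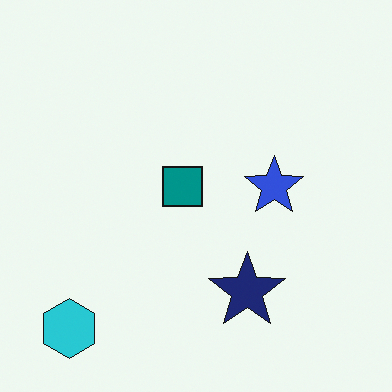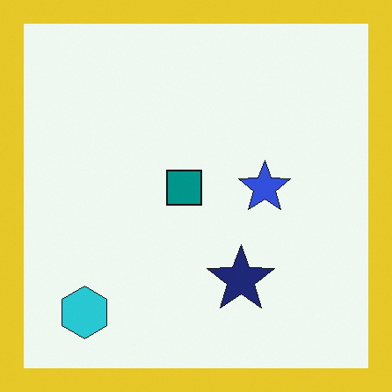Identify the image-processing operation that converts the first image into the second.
It was framed with a yellow border.

A solid yellow frame runs around the edge of the second image, with the content slightly shrunk inside it.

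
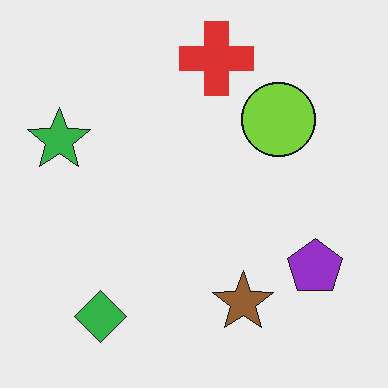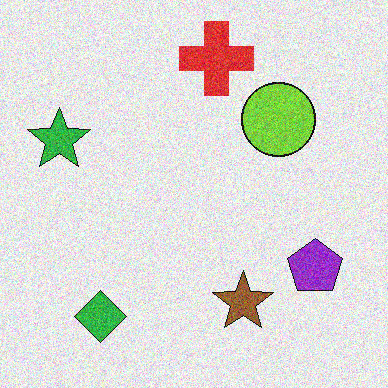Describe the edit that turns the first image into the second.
This is the original image degraded with moderate additive noise.

Random speckle covers the whole image, including the flat background.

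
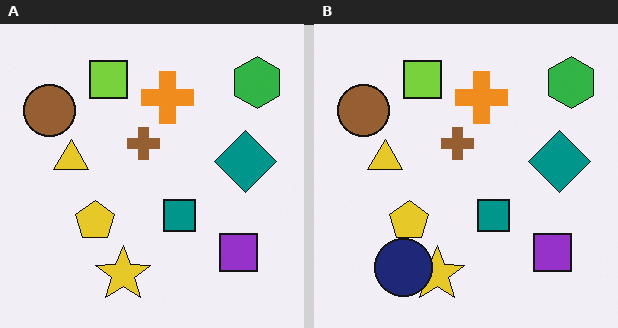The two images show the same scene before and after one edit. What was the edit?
The image was overlaid with an additional navy circle.

A navy circle appears in the right (B) image that is absent from the left (A).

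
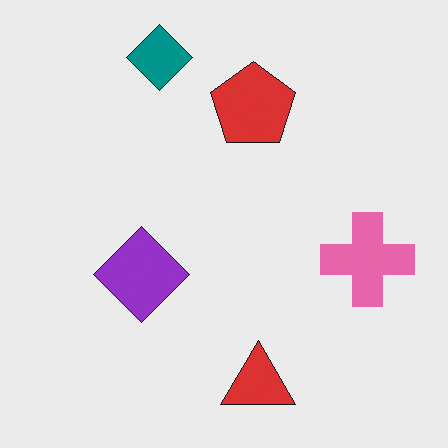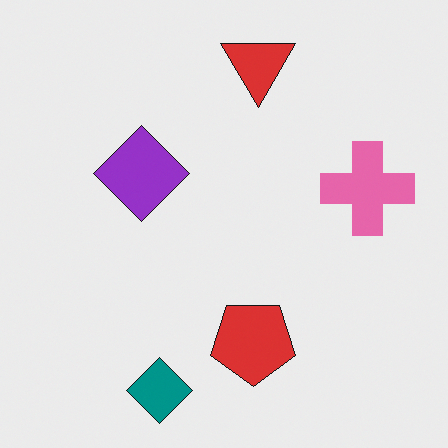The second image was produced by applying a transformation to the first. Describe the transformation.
This is the original image flipped vertically (top ↔ bottom).

The teal diamond is in the top of the first image and the bottom of the second — shapes on opposite sides of the horizontal midline have swapped in a mirror flip.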